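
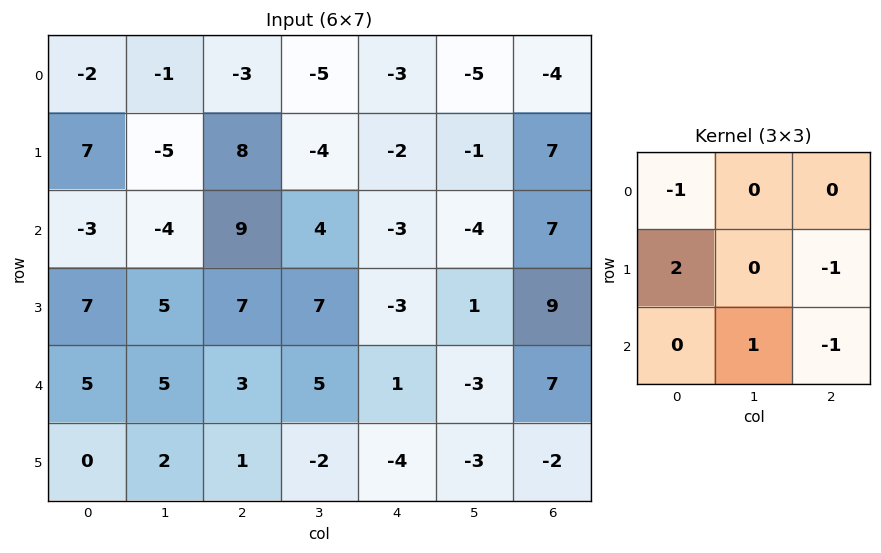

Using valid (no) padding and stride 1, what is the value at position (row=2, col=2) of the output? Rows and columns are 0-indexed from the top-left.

The receptive field on the input at this output position is [9 4 -3 / 7 7 -3 / 3 5 1]. Elementwise product with the kernel and sum: 9·-1 + 7·2 + -3·-1 + 5·1 + 1·-1.

12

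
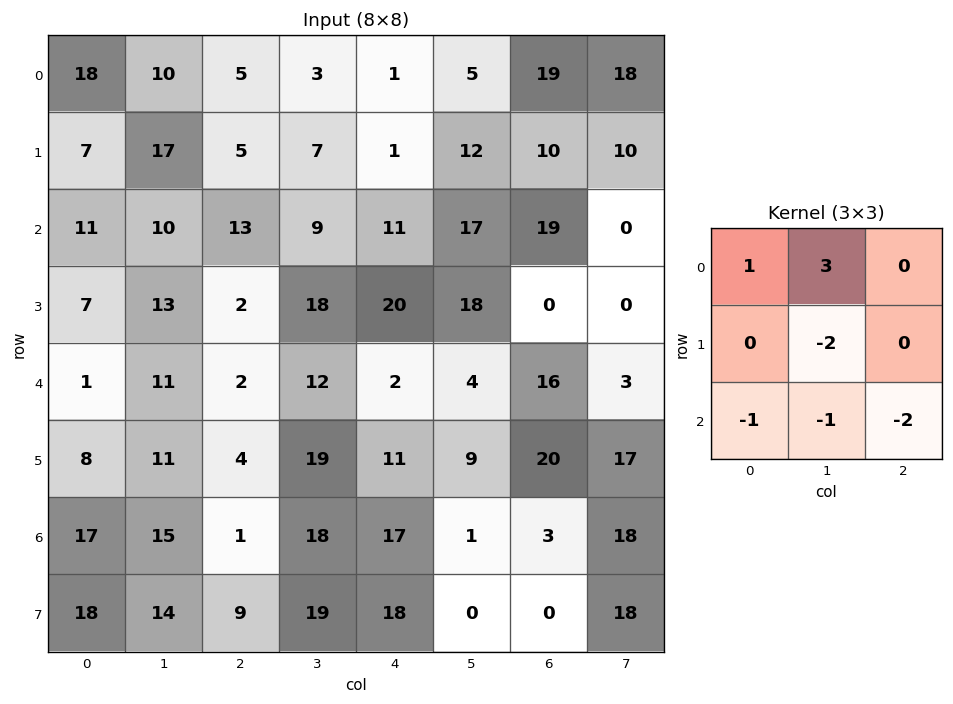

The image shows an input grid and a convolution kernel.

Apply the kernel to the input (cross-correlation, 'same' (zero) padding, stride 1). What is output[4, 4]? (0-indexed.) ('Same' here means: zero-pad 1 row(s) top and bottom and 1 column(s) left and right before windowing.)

26

The receptive field on the zero-padded input at this output position is [18 20 18 / 12 2 4 / 19 11 9]. Elementwise product with the kernel and sum: 18·1 + 20·3 + 2·-2 + 19·-1 + 11·-1 + 9·-2.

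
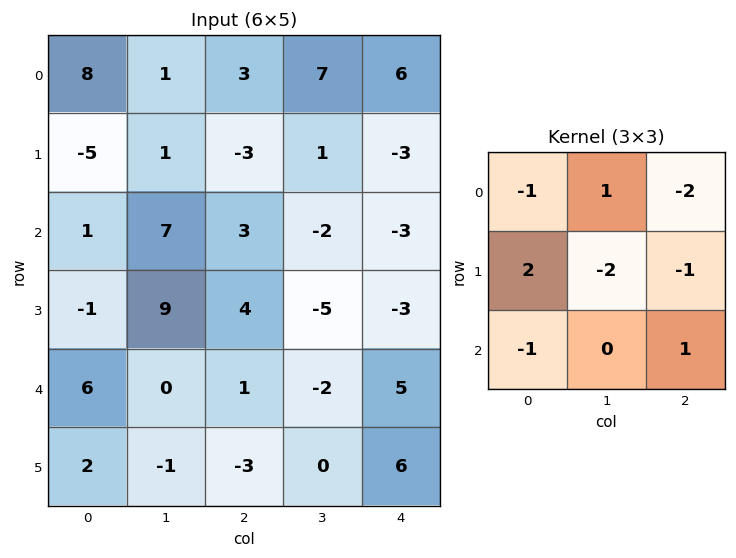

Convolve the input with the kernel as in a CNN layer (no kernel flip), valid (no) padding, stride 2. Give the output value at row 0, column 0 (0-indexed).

-20

The receptive field on the input at this output position is [8 1 3 / -5 1 -3 / 1 7 3]. Elementwise product with the kernel and sum: 8·-1 + 1·1 + 3·-2 + -5·2 + 1·-2 + -3·-1 + 1·-1 + 3·1.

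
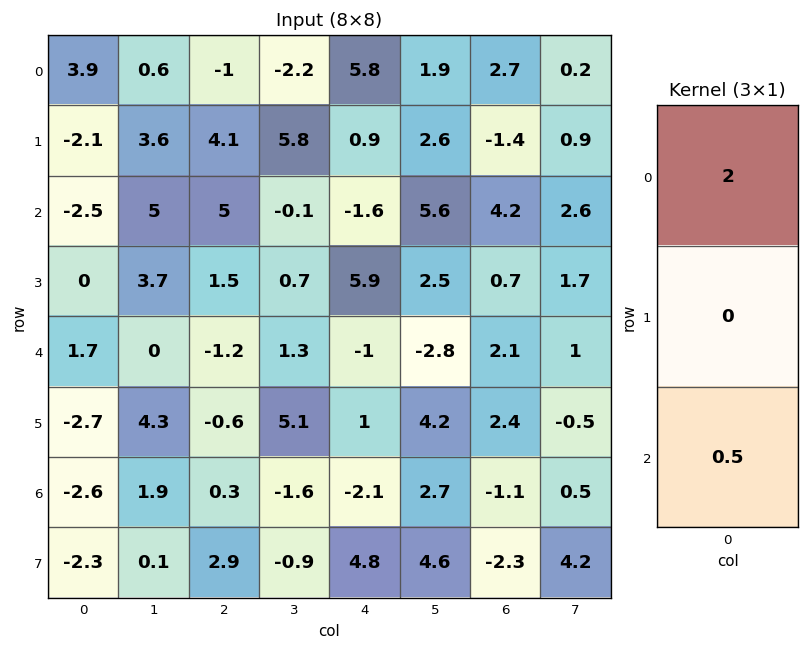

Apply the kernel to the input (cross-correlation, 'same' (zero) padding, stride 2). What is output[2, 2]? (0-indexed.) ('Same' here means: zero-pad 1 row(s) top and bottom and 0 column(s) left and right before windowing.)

The receptive field on the zero-padded input at this output position is [5.9 / -1 / 1]. Elementwise product with the kernel and sum: 5.9·2 + 1·0.5.

12.3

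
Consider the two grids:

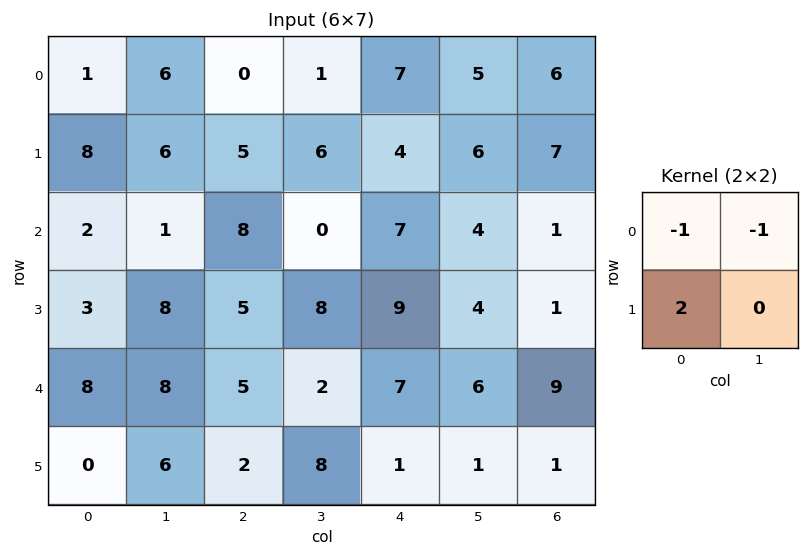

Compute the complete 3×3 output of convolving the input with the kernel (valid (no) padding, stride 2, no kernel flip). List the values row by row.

Output[0,0]: The receptive field on the input at this output position is [1 6 / 8 6]. Elementwise product with the kernel and sum: 1·-1 + 6·-1 + 8·2.

9 9 -4
3 2 7
-16 -3 -11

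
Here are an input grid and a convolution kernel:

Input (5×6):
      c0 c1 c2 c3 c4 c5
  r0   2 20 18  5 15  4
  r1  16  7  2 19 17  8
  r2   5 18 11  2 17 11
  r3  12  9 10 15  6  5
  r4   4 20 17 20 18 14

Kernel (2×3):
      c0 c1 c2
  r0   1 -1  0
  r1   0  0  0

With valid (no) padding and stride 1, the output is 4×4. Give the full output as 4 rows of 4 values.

Output[0,0]: The receptive field on the input at this output position is [2 20 18 / 16 7 2]. Elementwise product with the kernel and sum: 2·1 + 20·-1.
Output[0,1]: The receptive field on the input at this output position is [20 18 5 / 7 2 19]. Elementwise product with the kernel and sum: 20·1 + 18·-1.

-18 2 13 -10
9 5 -17 2
-13 7 9 -15
3 -1 -5 9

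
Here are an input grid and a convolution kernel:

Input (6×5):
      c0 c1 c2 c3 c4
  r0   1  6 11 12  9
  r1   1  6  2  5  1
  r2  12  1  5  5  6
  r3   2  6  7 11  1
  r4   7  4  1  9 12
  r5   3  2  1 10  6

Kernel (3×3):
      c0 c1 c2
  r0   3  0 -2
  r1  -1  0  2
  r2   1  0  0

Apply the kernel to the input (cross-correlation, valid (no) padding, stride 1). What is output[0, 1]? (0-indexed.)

The receptive field on the input at this output position is [6 11 12 / 6 2 5 / 1 5 5]. Elementwise product with the kernel and sum: 6·3 + 12·-2 + 6·-1 + 5·2 + 1·1.

-1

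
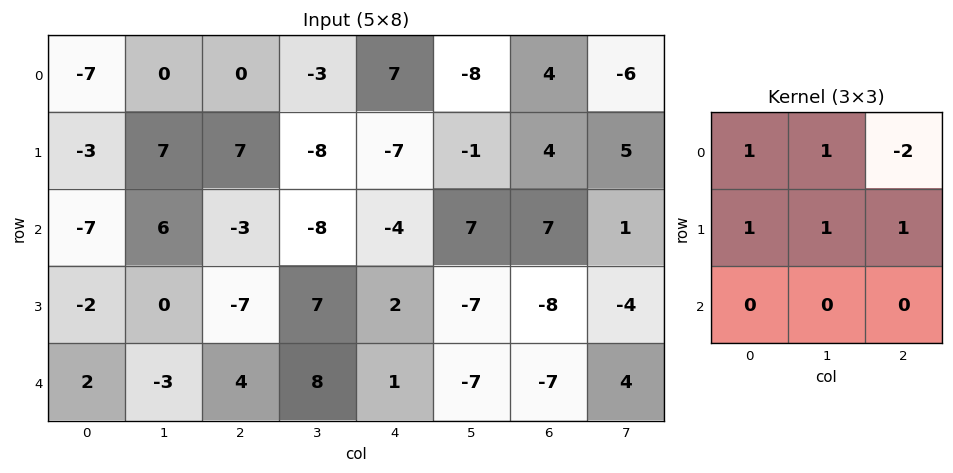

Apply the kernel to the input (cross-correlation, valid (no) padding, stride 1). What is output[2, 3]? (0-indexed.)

-24

The receptive field on the input at this output position is [-8 -4 7 / 7 2 -7 / 8 1 -7]. Elementwise product with the kernel and sum: -8·1 + -4·1 + 7·-2 + 7·1 + 2·1 + -7·1.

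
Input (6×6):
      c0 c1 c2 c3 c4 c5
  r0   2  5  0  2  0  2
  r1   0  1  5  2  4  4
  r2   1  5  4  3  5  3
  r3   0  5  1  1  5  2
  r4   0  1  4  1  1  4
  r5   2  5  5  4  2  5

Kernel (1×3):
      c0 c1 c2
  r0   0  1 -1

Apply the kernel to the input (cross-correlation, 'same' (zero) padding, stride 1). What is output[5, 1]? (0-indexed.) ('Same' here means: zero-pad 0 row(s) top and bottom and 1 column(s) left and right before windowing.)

The receptive field on the zero-padded input at this output position is [2 5 5]. Elementwise product with the kernel and sum: 5·1 + 5·-1.

0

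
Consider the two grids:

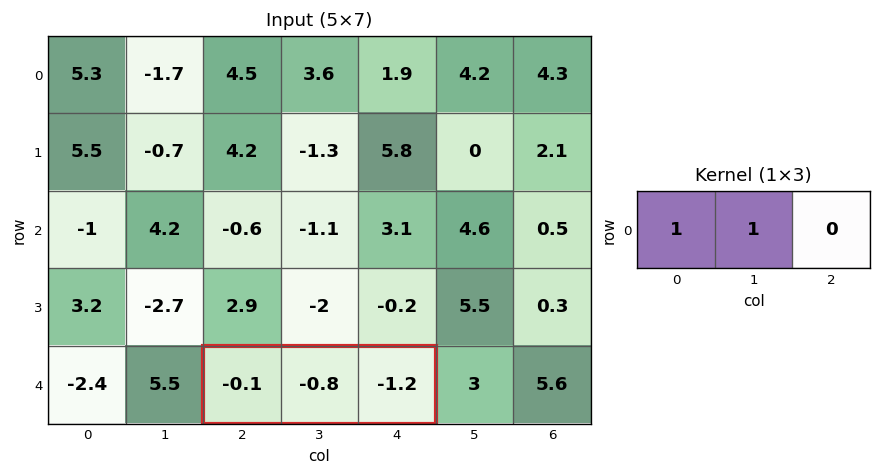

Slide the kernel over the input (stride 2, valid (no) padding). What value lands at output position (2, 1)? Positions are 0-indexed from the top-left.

-0.9

The receptive field on the input at this output position is [-0.1 -0.8 -1.2]. Elementwise product with the kernel and sum: -0.1·1 + -0.8·1.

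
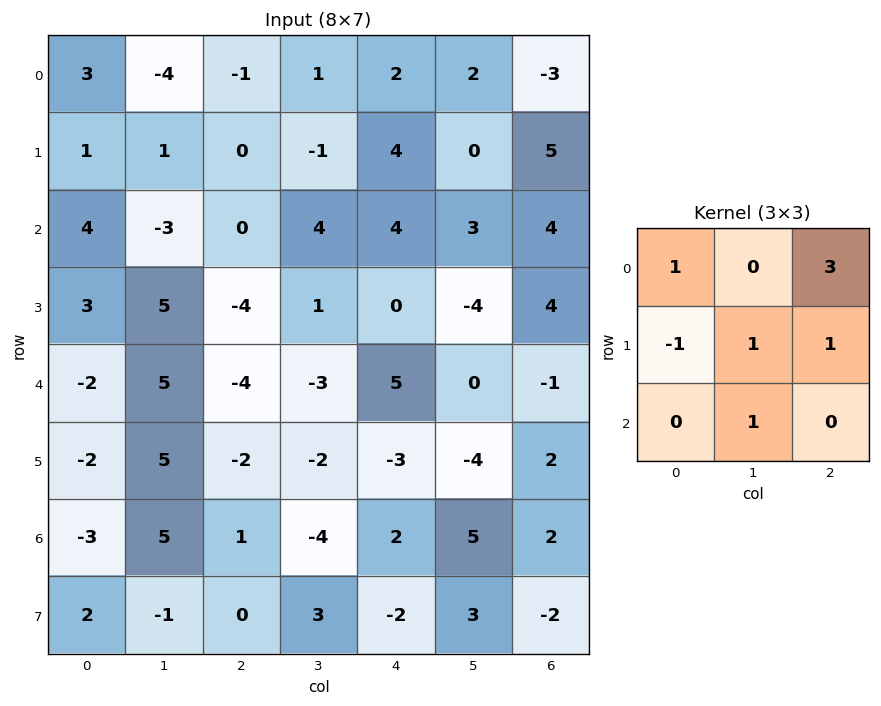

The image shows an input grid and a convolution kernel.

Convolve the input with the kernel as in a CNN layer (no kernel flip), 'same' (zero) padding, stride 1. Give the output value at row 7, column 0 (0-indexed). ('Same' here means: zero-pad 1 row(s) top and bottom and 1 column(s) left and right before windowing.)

The receptive field on the zero-padded input at this output position is [0 -3 5 / 0 2 -1 / 0 0 0]. Elementwise product with the kernel and sum: 0·1 + 5·3 + 0·-1 + 2·1 + -1·1 + 0·1.

16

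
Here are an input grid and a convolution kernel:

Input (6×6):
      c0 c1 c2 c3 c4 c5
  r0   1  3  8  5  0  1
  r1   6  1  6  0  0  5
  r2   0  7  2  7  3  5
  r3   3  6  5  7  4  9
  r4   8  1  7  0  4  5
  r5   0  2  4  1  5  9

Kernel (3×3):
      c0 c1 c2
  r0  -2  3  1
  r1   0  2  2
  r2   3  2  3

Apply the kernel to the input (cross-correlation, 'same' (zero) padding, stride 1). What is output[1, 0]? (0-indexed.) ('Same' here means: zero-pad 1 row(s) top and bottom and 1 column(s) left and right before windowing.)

41

The receptive field on the zero-padded input at this output position is [0 1 3 / 0 6 1 / 0 0 7]. Elementwise product with the kernel and sum: 0·-2 + 1·3 + 3·1 + 6·2 + 1·2 + 0·3 + 0·2 + 7·3.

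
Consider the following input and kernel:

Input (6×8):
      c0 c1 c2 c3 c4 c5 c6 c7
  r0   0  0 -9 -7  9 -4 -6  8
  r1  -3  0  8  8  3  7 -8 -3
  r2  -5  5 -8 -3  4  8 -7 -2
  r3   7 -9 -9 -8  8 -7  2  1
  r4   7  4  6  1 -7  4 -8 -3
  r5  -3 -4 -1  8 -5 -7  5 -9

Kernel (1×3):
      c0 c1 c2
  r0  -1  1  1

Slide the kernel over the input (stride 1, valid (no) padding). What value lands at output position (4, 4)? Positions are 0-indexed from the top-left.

3

The receptive field on the input at this output position is [-7 4 -8]. Elementwise product with the kernel and sum: -7·-1 + 4·1 + -8·1.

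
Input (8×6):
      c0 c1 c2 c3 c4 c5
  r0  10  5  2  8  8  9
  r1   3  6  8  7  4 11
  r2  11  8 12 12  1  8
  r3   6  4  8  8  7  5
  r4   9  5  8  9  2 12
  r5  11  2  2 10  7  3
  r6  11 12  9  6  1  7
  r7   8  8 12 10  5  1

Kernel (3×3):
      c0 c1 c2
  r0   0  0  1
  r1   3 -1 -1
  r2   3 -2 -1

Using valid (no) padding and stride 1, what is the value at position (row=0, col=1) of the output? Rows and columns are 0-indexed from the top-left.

The receptive field on the input at this output position is [5 2 8 / 6 8 7 / 8 12 12]. Elementwise product with the kernel and sum: 8·1 + 6·3 + 8·-1 + 7·-1 + 8·3 + 12·-2 + 12·-1.

-1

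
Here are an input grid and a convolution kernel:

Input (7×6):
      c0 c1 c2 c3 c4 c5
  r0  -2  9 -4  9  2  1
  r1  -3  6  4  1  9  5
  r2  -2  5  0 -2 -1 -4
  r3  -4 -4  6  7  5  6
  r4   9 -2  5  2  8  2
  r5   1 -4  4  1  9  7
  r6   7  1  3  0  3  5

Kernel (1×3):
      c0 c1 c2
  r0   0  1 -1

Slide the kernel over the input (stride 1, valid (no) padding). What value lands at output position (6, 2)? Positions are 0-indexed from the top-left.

-3

The receptive field on the input at this output position is [3 0 3]. Elementwise product with the kernel and sum: 0·1 + 3·-1.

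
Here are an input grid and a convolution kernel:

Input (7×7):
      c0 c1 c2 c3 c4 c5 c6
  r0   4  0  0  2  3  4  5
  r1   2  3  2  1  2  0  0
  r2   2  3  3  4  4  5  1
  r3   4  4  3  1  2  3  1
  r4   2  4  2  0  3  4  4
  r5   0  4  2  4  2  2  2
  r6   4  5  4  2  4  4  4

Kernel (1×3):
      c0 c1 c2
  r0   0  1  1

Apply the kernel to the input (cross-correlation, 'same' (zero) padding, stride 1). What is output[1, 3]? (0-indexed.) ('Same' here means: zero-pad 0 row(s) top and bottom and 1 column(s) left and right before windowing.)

3

The receptive field on the zero-padded input at this output position is [2 1 2]. Elementwise product with the kernel and sum: 1·1 + 2·1.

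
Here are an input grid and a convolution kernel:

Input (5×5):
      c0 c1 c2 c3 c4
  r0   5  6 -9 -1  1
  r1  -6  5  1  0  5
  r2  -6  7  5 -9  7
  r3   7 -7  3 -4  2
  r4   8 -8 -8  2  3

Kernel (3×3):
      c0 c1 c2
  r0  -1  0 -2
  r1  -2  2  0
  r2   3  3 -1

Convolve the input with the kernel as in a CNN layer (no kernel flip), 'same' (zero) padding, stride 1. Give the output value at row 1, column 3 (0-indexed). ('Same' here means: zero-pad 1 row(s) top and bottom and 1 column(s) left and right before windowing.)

The receptive field on the zero-padded input at this output position is [-9 -1 1 / 1 0 5 / 5 -9 7]. Elementwise product with the kernel and sum: -9·-1 + 1·-2 + 1·-2 + 0·2 + 5·3 + -9·3 + 7·-1.

-14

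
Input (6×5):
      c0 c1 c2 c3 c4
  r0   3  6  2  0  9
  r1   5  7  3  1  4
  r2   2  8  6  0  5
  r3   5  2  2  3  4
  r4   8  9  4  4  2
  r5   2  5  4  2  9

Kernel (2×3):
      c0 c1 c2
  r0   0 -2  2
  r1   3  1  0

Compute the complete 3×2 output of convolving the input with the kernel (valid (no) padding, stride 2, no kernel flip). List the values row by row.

14 28
13 19
1 10

Output[0,0]: The receptive field on the input at this output position is [3 6 2 / 5 7 3]. Elementwise product with the kernel and sum: 6·-2 + 2·2 + 5·3 + 7·1.
Output[0,1]: The receptive field on the input at this output position is [2 0 9 / 3 1 4]. Elementwise product with the kernel and sum: 0·-2 + 9·2 + 3·3 + 1·1.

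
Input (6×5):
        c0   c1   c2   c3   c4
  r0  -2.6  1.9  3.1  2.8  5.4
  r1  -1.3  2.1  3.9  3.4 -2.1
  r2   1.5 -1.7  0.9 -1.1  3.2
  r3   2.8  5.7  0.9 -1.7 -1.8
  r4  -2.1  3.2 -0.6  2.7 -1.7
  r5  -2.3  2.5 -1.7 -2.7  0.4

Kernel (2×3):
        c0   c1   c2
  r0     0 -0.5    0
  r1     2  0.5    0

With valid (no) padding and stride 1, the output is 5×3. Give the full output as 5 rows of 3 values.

Output[0,0]: The receptive field on the input at this output position is [-2.6 1.9 3.1 / -1.3 2.1 3.9]. Elementwise product with the kernel and sum: 1.9·-0.5 + -1.3·2 + 2.1·0.5.

-2.5 4.6 8.1
1.1 -4.9 -0.45
9.3 11.4 1.5
-5.45 5.65 1
-4.95 4.45 -6.1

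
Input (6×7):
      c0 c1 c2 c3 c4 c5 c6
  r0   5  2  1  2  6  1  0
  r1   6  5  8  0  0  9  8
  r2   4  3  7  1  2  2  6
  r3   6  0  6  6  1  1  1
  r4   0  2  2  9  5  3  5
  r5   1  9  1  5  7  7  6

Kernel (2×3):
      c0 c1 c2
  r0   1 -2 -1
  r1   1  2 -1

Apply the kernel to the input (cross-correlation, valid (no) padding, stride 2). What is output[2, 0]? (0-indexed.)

12

The receptive field on the input at this output position is [0 2 2 / 1 9 1]. Elementwise product with the kernel and sum: 0·1 + 2·-2 + 2·-1 + 1·1 + 9·2 + 1·-1.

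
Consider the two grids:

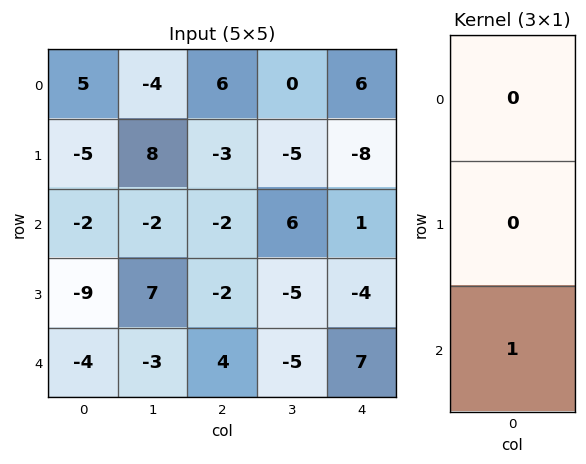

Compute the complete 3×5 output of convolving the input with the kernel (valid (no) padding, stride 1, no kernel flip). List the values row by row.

Output[0,0]: The receptive field on the input at this output position is [5 / -5 / -2]. Elementwise product with the kernel and sum: -2·1.

-2 -2 -2 6 1
-9 7 -2 -5 -4
-4 -3 4 -5 7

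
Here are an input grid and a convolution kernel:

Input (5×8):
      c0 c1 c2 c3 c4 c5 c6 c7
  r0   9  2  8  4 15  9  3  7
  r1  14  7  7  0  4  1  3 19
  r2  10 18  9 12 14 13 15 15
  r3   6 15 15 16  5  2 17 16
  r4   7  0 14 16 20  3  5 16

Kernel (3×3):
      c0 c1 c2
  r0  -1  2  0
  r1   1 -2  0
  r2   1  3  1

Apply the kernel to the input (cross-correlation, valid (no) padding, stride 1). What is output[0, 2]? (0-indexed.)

66

The receptive field on the input at this output position is [8 4 15 / 7 0 4 / 9 12 14]. Elementwise product with the kernel and sum: 8·-1 + 4·2 + 7·1 + 0·-2 + 9·1 + 12·3 + 14·1.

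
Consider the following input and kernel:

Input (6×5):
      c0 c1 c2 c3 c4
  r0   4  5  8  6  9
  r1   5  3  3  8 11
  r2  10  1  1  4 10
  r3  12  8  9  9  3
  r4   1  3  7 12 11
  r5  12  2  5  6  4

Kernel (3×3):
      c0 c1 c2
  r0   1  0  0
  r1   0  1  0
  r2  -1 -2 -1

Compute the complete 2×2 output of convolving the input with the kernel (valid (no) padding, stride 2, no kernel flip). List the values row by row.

Output[0,0]: The receptive field on the input at this output position is [4 5 8 / 5 3 3 / 10 1 1]. Elementwise product with the kernel and sum: 4·1 + 3·1 + 10·-1 + 1·-2 + 1·-1.

-6 -3
4 -32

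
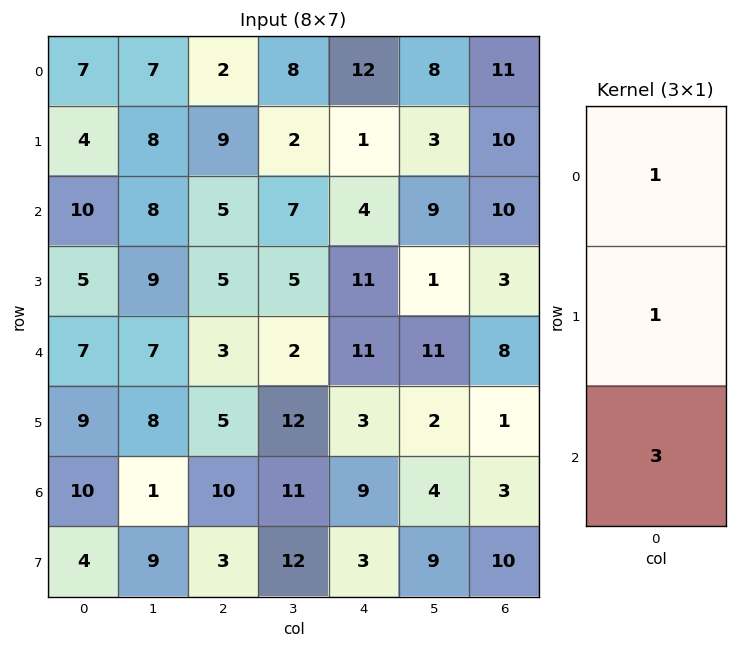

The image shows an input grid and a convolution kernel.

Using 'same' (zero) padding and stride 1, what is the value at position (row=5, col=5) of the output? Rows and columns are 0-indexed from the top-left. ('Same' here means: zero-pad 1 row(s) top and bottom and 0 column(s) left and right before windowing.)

25

The receptive field on the zero-padded input at this output position is [11 / 2 / 4]. Elementwise product with the kernel and sum: 11·1 + 2·1 + 4·3.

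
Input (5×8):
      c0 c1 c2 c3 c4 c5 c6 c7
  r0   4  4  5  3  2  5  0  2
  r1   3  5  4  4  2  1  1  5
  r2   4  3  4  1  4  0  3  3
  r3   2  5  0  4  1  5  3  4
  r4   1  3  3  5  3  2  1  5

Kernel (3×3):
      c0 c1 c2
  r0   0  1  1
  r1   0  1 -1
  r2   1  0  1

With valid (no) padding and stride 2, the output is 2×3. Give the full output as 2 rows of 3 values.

18 15 12
16 14 9

Output[0,0]: The receptive field on the input at this output position is [4 4 5 / 3 5 4 / 4 3 4]. Elementwise product with the kernel and sum: 4·1 + 5·1 + 5·1 + 4·-1 + 4·1 + 4·1.
Output[0,1]: The receptive field on the input at this output position is [5 3 2 / 4 4 2 / 4 1 4]. Elementwise product with the kernel and sum: 3·1 + 2·1 + 4·1 + 2·-1 + 4·1 + 4·1.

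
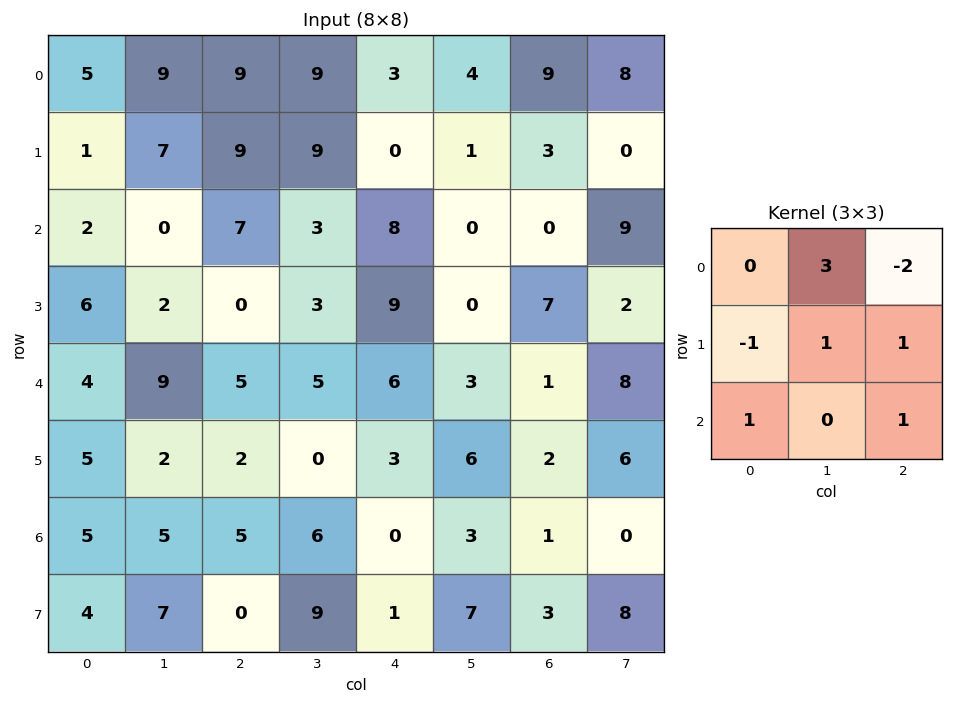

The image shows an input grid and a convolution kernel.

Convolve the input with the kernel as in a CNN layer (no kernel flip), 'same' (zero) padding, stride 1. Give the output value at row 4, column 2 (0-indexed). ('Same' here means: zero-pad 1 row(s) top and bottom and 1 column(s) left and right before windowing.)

The receptive field on the zero-padded input at this output position is [2 0 3 / 9 5 5 / 2 2 0]. Elementwise product with the kernel and sum: 0·3 + 3·-2 + 9·-1 + 5·1 + 5·1 + 2·1 + 0·1.

-3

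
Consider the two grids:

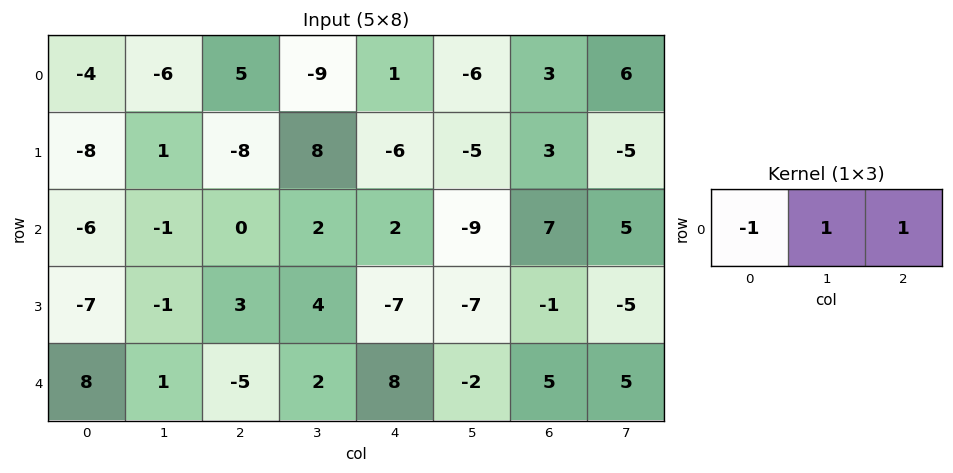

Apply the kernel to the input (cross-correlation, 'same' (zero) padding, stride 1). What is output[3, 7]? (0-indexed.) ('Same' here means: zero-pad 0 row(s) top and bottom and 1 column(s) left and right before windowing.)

The receptive field on the zero-padded input at this output position is [-1 -5 0]. Elementwise product with the kernel and sum: -1·-1 + -5·1 + 0·1.

-4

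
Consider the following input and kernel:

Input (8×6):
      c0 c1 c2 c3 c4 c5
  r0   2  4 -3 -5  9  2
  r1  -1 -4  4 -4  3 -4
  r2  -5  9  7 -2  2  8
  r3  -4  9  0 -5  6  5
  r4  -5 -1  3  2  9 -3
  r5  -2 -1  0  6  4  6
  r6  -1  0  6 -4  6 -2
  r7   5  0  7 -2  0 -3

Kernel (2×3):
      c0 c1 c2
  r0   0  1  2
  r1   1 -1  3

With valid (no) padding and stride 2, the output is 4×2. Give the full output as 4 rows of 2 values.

Output[0,0]: The receptive field on the input at this output position is [2 4 -3 / -1 -4 4]. Elementwise product with the kernel and sum: 4·1 + -3·2 + -1·1 + -4·-1 + 4·3.

13 30
10 25
4 26
38 17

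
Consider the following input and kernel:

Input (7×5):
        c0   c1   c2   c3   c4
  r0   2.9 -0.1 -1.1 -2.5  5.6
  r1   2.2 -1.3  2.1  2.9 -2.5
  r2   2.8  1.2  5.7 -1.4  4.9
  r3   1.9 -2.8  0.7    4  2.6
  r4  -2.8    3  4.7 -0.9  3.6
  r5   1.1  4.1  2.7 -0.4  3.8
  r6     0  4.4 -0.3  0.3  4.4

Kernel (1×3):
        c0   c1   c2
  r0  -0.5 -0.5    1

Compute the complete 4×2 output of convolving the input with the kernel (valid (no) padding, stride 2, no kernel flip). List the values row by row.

-2.5 7.4
3.7 2.75
4.6 1.7
-2.5 4.4

Output[0,0]: The receptive field on the input at this output position is [2.9 -0.1 -1.1]. Elementwise product with the kernel and sum: 2.9·-0.5 + -0.1·-0.5 + -1.1·1.
Output[0,1]: The receptive field on the input at this output position is [-1.1 -2.5 5.6]. Elementwise product with the kernel and sum: -1.1·-0.5 + -2.5·-0.5 + 5.6·1.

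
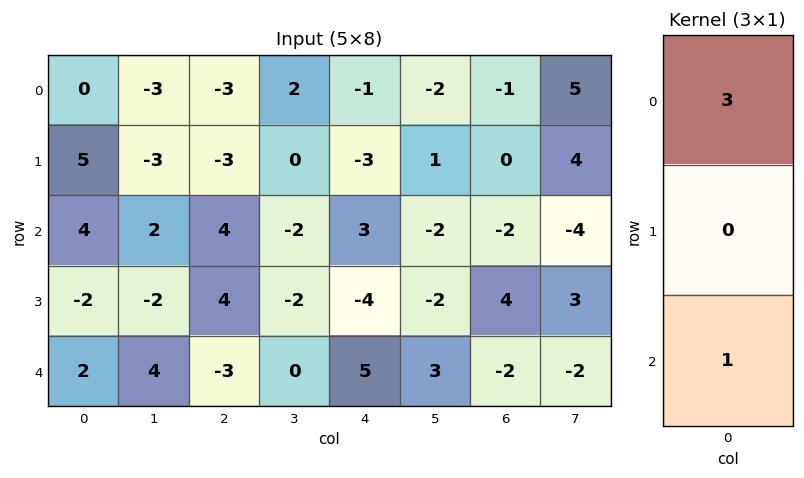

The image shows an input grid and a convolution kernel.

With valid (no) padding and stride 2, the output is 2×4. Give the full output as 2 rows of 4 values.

4 -5 0 -5
14 9 14 -8

Output[0,0]: The receptive field on the input at this output position is [0 / 5 / 4]. Elementwise product with the kernel and sum: 0·3 + 4·1.
Output[0,1]: The receptive field on the input at this output position is [-3 / -3 / 4]. Elementwise product with the kernel and sum: -3·3 + 4·1.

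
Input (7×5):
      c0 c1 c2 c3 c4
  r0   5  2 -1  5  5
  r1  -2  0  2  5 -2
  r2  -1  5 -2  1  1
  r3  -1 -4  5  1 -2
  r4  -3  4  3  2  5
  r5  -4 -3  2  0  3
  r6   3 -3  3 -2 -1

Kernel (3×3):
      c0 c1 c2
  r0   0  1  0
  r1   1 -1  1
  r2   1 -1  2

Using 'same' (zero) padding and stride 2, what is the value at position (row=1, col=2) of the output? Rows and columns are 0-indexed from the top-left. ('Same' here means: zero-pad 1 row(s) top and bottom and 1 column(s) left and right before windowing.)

1

The receptive field on the zero-padded input at this output position is [5 -2 0 / 1 1 0 / 1 -2 0]. Elementwise product with the kernel and sum: -2·1 + 1·1 + 1·-1 + 0·1 + 1·1 + -2·-1 + 0·2.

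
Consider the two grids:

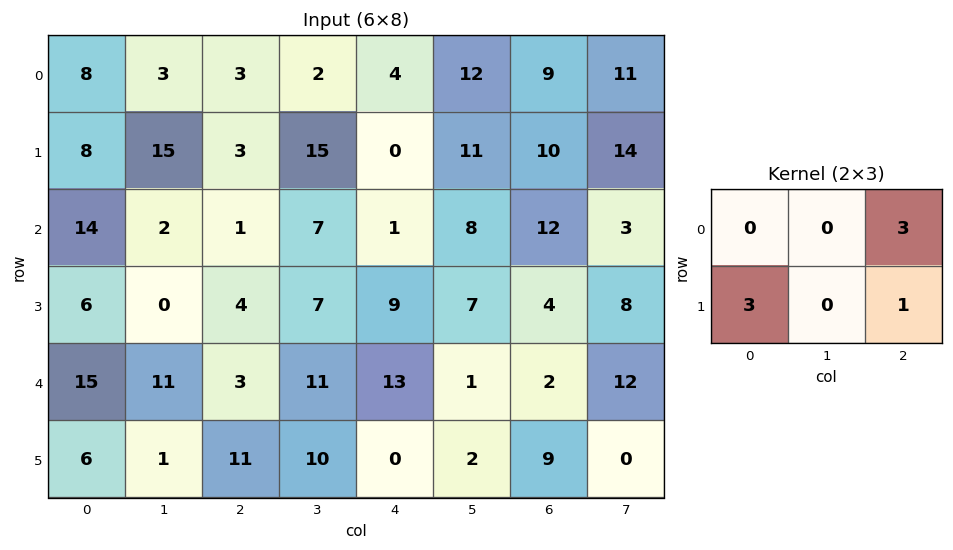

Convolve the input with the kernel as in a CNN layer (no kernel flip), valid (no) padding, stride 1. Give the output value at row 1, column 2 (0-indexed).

The receptive field on the input at this output position is [3 15 0 / 1 7 1]. Elementwise product with the kernel and sum: 0·3 + 1·3 + 1·1.

4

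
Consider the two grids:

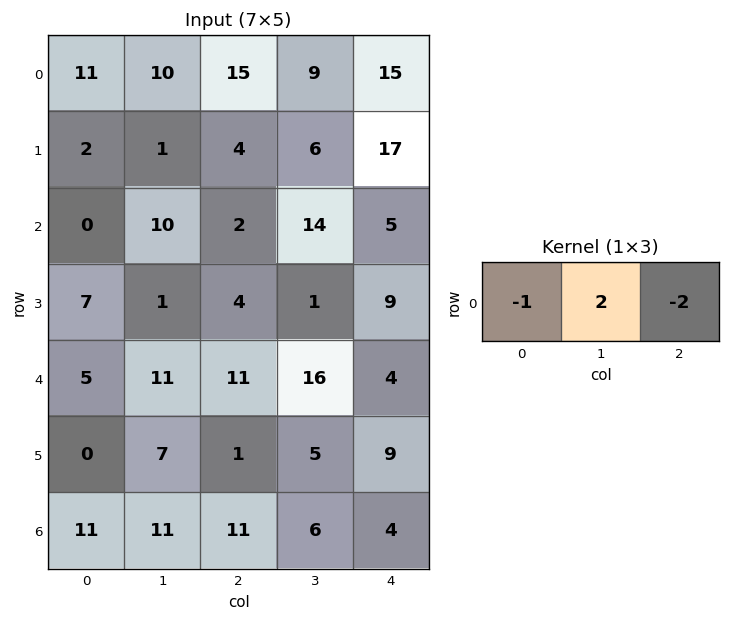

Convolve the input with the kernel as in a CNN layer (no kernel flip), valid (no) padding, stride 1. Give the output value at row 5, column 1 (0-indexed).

The receptive field on the input at this output position is [7 1 5]. Elementwise product with the kernel and sum: 7·-1 + 1·2 + 5·-2.

-15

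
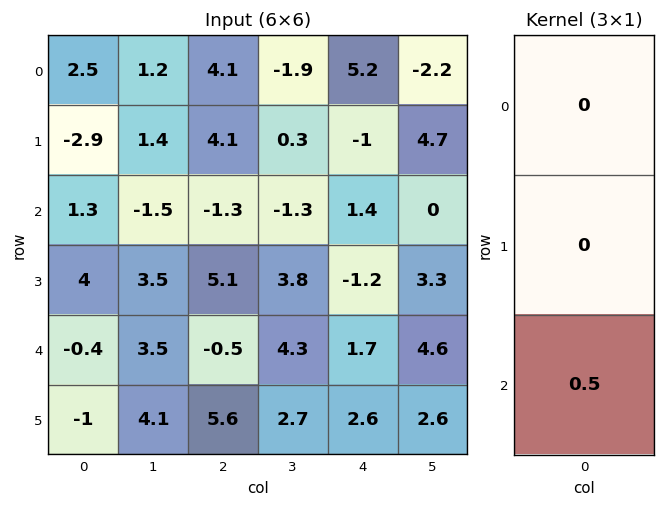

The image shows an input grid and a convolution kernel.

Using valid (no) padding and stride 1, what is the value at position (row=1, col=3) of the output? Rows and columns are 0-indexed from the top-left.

1.9

The receptive field on the input at this output position is [0.3 / -1.3 / 3.8]. Elementwise product with the kernel and sum: 3.8·0.5.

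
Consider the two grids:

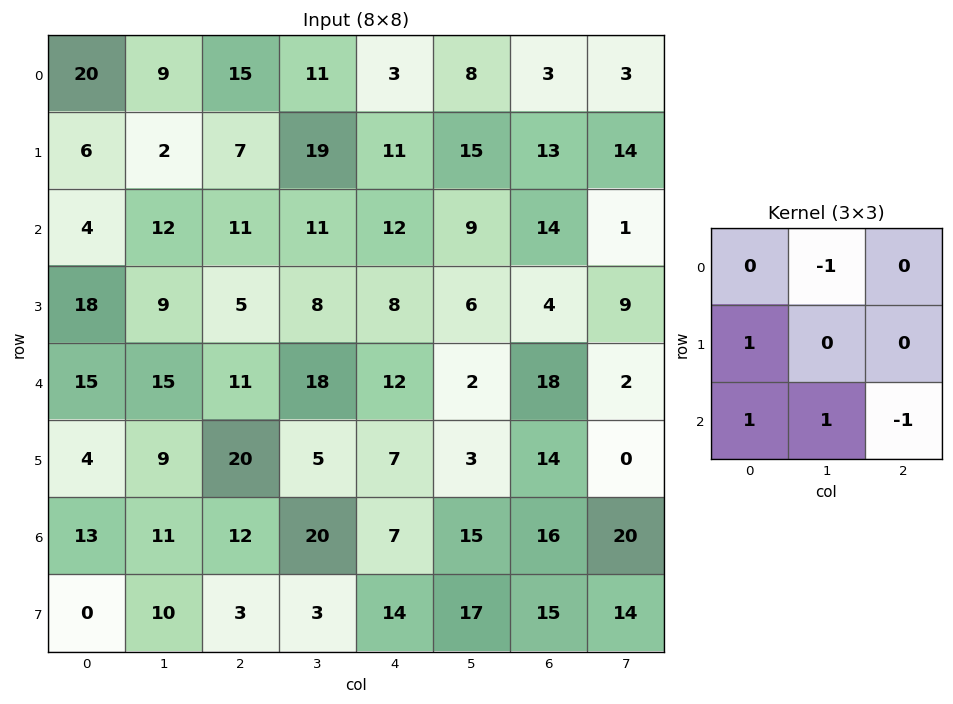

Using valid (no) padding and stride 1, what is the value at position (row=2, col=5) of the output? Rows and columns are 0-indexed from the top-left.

10

The receptive field on the input at this output position is [9 14 1 / 6 4 9 / 2 18 2]. Elementwise product with the kernel and sum: 14·-1 + 6·1 + 2·1 + 18·1 + 2·-1.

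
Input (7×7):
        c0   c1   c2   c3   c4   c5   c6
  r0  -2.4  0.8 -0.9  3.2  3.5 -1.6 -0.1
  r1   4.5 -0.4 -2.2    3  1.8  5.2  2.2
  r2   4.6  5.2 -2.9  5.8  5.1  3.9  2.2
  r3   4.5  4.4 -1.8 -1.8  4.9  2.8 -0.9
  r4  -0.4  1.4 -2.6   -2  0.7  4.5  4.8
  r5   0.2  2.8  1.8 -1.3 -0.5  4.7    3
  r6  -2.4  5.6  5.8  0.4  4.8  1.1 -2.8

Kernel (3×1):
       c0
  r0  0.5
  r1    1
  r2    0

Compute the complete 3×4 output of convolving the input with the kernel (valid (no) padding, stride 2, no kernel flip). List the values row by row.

3.3 -2.65 3.55 2.15
6.8 -3.25 7.45 0.2
0 0.5 -0.15 5.4

Output[0,0]: The receptive field on the input at this output position is [-2.4 / 4.5 / 4.6]. Elementwise product with the kernel and sum: -2.4·0.5 + 4.5·1.
Output[0,1]: The receptive field on the input at this output position is [-0.9 / -2.2 / -2.9]. Elementwise product with the kernel and sum: -0.9·0.5 + -2.2·1.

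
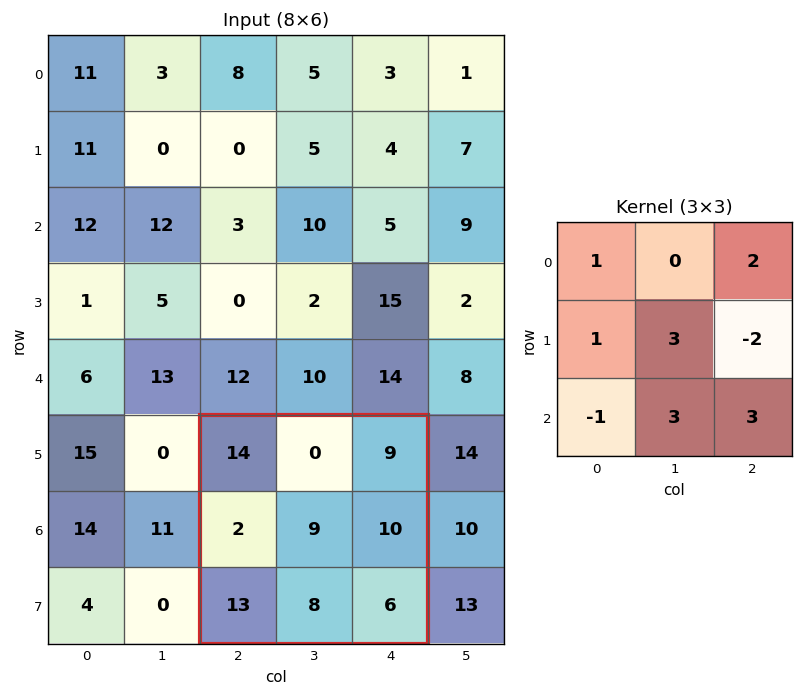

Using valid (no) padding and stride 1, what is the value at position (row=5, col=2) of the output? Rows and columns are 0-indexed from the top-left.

The receptive field on the input at this output position is [14 0 9 / 2 9 10 / 13 8 6]. Elementwise product with the kernel and sum: 14·1 + 9·2 + 2·1 + 9·3 + 10·-2 + 13·-1 + 8·3 + 6·3.

70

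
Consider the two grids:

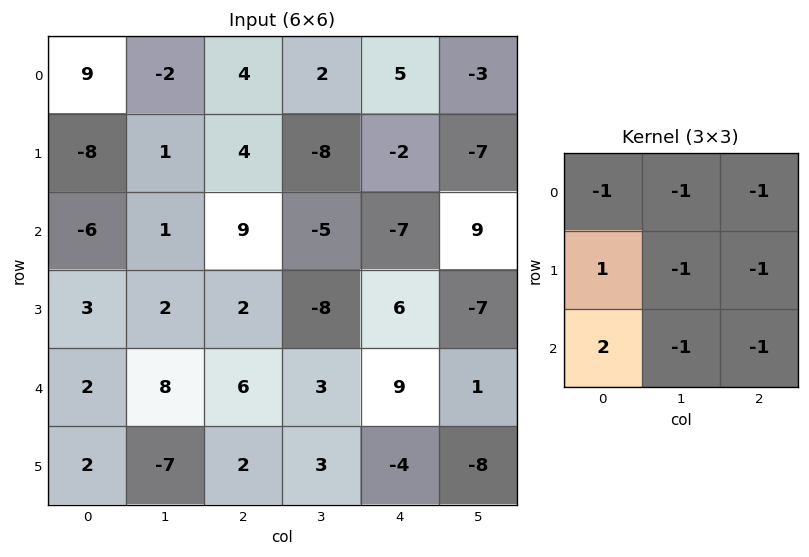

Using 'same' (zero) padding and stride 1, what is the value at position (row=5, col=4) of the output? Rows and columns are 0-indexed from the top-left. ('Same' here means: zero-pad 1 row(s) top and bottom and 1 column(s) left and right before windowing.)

2

The receptive field on the zero-padded input at this output position is [3 9 1 / 3 -4 -8 / 0 0 0]. Elementwise product with the kernel and sum: 3·-1 + 9·-1 + 1·-1 + 3·1 + -4·-1 + -8·-1 + 0·2 + 0·-1 + 0·-1.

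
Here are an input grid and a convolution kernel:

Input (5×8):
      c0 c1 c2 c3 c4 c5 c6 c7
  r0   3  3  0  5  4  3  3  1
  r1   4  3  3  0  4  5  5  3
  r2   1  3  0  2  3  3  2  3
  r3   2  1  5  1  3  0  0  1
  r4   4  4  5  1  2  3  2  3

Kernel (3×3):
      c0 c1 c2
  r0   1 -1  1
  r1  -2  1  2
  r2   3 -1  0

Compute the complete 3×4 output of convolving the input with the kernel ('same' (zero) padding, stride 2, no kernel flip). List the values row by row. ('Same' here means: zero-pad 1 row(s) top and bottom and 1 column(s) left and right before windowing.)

5 10 -4 9
4 -4 6 5
11 -4 4 3

Output[0,0]: The receptive field on the zero-padded input at this output position is [0 0 0 / 0 3 3 / 0 4 3]. Elementwise product with the kernel and sum: 0·1 + 0·-1 + 0·1 + 0·-2 + 3·1 + 3·2 + 0·3 + 4·-1.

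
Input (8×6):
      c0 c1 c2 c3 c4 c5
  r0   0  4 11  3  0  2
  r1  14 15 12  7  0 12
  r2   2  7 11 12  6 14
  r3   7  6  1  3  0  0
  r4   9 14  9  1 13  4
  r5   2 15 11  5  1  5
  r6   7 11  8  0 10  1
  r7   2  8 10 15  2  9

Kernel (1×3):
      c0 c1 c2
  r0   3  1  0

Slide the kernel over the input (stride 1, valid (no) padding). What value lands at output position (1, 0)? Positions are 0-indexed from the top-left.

The receptive field on the input at this output position is [14 15 12]. Elementwise product with the kernel and sum: 14·3 + 15·1.

57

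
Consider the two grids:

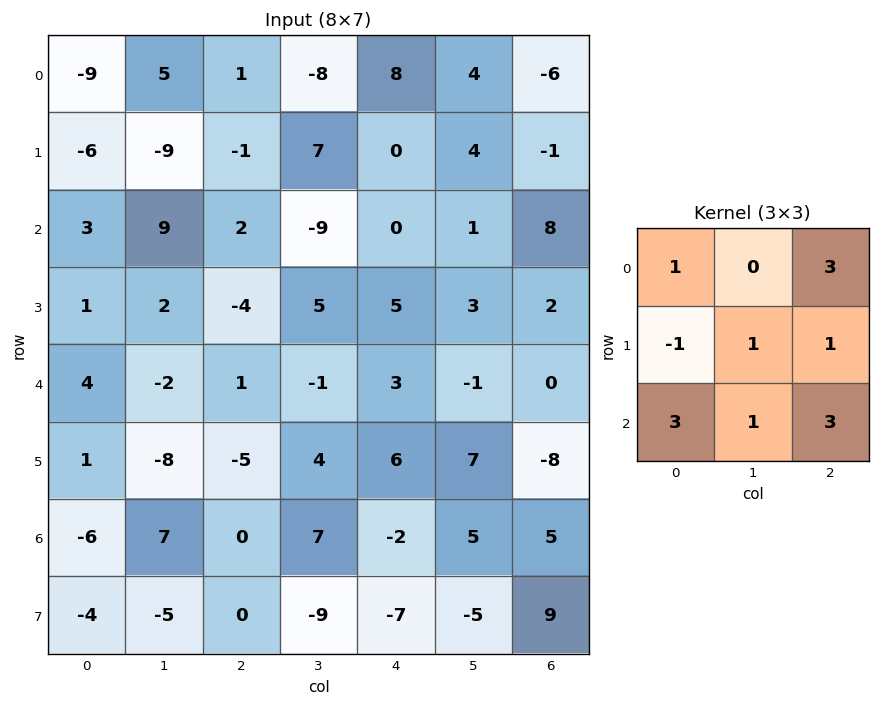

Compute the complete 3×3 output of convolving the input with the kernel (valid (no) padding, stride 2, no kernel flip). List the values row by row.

Output[0,0]: The receptive field on the input at this output position is [-9 5 1 / -6 -9 -1 / 3 9 2]. Elementwise product with the kernel and sum: -9·1 + 1·3 + -6·-1 + -9·1 + -1·1 + 3·3 + 9·1 + 2·3.
Output[0,1]: The receptive field on the input at this output position is [1 -8 8 / -1 7 0 / 2 -9 0]. Elementwise product with the kernel and sum: 1·1 + 8·3 + -1·-1 + 7·1 + 0·1 + 2·3 + -9·1 + 0·3.

14 30 18
19 27 32
-18 26 10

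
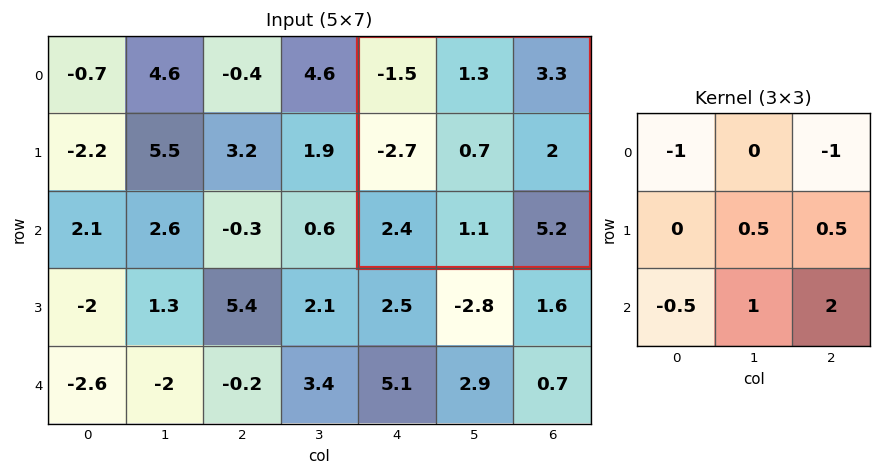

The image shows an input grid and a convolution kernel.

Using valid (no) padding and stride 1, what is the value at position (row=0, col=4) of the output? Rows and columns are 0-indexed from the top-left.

The receptive field on the input at this output position is [-1.5 1.3 3.3 / -2.7 0.7 2 / 2.4 1.1 5.2]. Elementwise product with the kernel and sum: -1.5·-1 + 3.3·-1 + 0.7·0.5 + 2·0.5 + 2.4·-0.5 + 1.1·1 + 5.2·2.

9.85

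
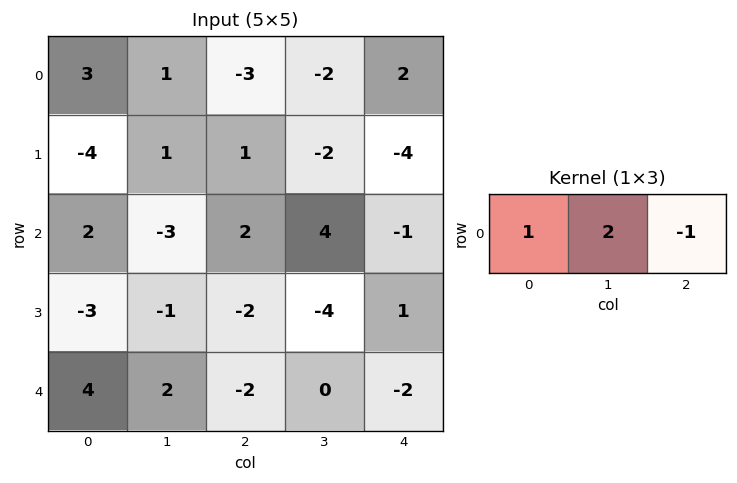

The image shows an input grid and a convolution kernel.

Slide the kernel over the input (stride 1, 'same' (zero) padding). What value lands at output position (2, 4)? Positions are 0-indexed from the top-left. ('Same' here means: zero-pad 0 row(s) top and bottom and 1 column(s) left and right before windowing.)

The receptive field on the zero-padded input at this output position is [4 -1 0]. Elementwise product with the kernel and sum: 4·1 + -1·2 + 0·-1.

2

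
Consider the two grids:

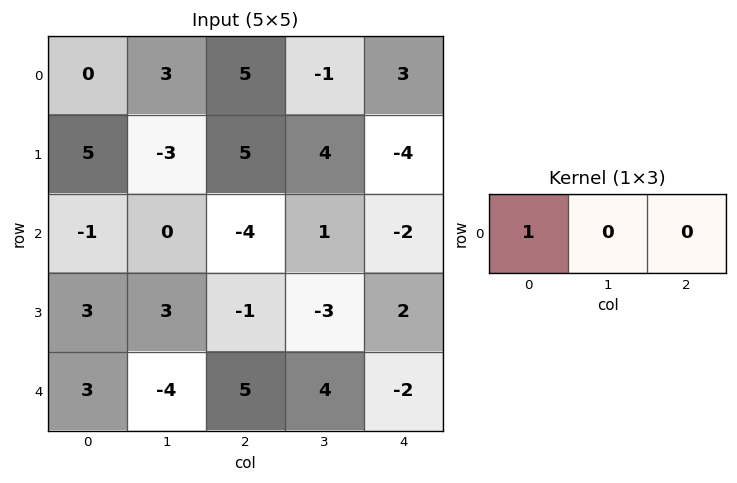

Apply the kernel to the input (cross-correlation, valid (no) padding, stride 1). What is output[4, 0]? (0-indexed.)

3

The receptive field on the input at this output position is [3 -4 5]. Elementwise product with the kernel and sum: 3·1.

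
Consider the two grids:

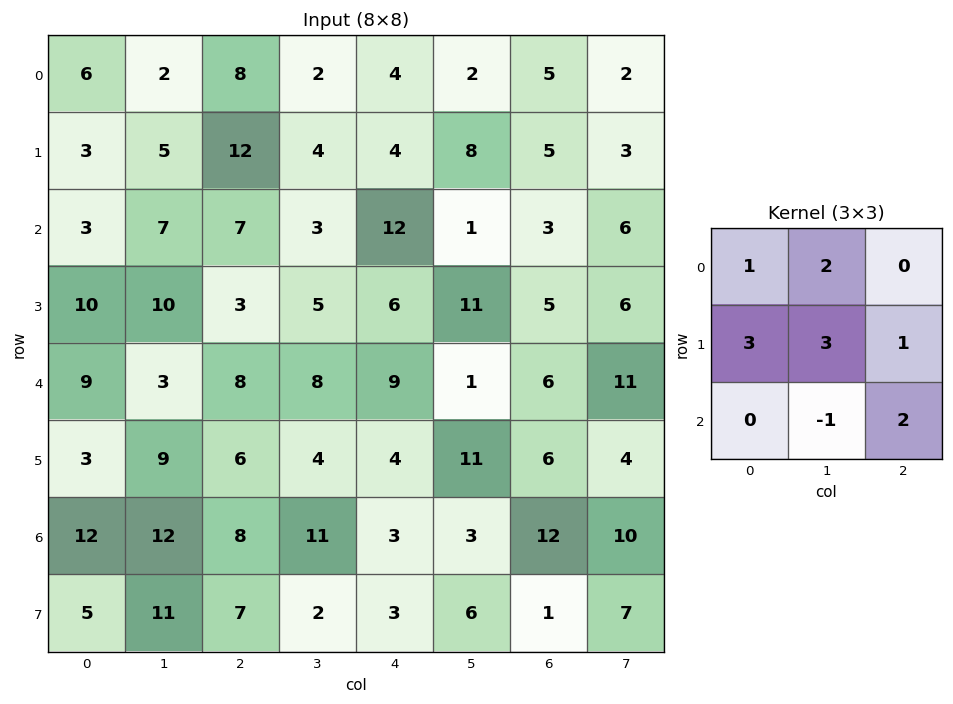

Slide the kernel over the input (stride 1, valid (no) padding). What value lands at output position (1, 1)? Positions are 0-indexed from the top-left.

81

The receptive field on the input at this output position is [5 12 4 / 7 7 3 / 10 3 5]. Elementwise product with the kernel and sum: 5·1 + 12·2 + 7·3 + 7·3 + 3·1 + 3·-1 + 5·2.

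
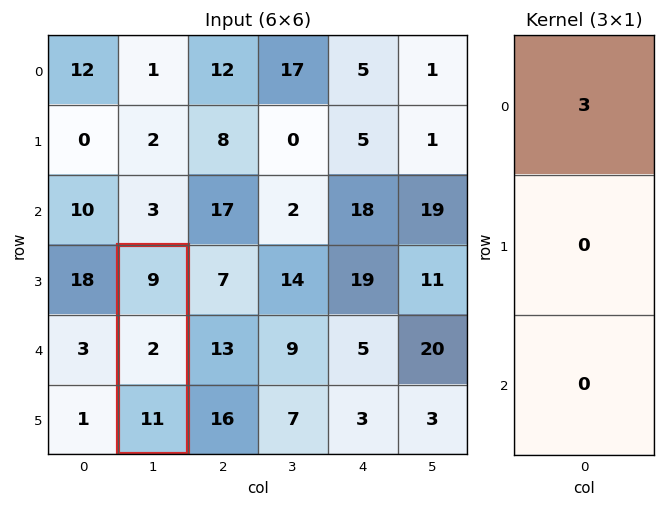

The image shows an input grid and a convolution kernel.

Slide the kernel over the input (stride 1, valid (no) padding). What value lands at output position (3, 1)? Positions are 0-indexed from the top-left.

27

The receptive field on the input at this output position is [9 / 2 / 11]. Elementwise product with the kernel and sum: 9·3.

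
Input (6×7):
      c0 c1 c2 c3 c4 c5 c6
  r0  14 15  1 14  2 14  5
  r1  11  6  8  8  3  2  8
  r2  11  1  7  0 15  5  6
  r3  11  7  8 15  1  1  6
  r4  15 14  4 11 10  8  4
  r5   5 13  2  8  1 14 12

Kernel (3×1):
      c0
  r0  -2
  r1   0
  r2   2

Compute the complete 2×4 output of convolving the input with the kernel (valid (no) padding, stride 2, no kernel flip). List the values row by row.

-6 12 26 2
8 -6 -10 -4

Output[0,0]: The receptive field on the input at this output position is [14 / 11 / 11]. Elementwise product with the kernel and sum: 14·-2 + 11·2.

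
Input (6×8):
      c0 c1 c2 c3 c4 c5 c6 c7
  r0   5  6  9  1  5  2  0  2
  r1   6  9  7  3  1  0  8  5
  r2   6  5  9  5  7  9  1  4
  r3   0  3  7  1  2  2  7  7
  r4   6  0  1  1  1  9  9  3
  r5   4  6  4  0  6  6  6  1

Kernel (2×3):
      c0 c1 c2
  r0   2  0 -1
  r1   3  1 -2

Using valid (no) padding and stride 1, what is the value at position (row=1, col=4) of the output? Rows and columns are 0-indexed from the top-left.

The receptive field on the input at this output position is [1 0 8 / 7 9 1]. Elementwise product with the kernel and sum: 1·2 + 8·-1 + 7·3 + 9·1 + 1·-2.

22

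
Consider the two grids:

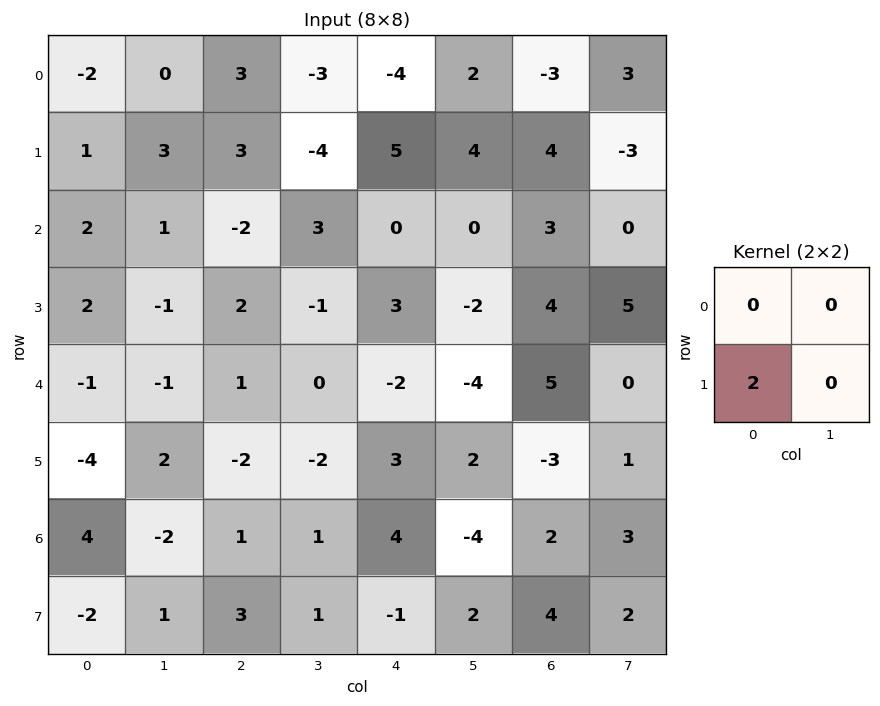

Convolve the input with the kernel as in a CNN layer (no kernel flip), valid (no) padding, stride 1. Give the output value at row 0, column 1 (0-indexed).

6

The receptive field on the input at this output position is [0 3 / 3 3]. Elementwise product with the kernel and sum: 3·2.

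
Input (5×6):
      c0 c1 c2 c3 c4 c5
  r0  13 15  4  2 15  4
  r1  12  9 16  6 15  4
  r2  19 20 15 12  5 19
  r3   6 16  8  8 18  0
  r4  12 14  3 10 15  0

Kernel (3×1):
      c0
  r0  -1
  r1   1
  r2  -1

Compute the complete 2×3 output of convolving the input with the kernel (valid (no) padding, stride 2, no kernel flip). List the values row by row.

Output[0,0]: The receptive field on the input at this output position is [13 / 12 / 19]. Elementwise product with the kernel and sum: 13·-1 + 12·1 + 19·-1.

-20 -3 -5
-25 -10 -2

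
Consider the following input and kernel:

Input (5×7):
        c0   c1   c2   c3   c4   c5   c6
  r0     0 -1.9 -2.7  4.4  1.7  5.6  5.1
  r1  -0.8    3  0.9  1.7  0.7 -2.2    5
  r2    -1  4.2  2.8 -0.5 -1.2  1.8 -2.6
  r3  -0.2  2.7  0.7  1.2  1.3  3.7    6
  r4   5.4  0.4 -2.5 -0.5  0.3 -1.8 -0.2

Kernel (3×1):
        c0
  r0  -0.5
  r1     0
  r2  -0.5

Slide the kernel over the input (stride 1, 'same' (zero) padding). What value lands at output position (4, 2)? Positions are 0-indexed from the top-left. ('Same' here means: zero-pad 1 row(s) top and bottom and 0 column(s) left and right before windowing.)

-0.35

The receptive field on the zero-padded input at this output position is [0.7 / -2.5 / 0]. Elementwise product with the kernel and sum: 0.7·-0.5 + 0·-0.5.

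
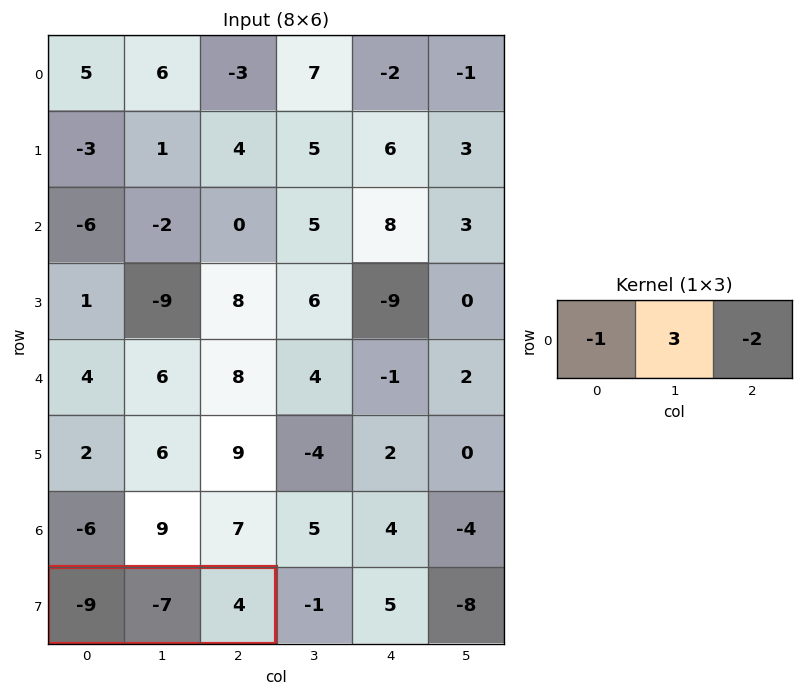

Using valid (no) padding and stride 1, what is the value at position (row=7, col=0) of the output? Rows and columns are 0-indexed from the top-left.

-20

The receptive field on the input at this output position is [-9 -7 4]. Elementwise product with the kernel and sum: -9·-1 + -7·3 + 4·-2.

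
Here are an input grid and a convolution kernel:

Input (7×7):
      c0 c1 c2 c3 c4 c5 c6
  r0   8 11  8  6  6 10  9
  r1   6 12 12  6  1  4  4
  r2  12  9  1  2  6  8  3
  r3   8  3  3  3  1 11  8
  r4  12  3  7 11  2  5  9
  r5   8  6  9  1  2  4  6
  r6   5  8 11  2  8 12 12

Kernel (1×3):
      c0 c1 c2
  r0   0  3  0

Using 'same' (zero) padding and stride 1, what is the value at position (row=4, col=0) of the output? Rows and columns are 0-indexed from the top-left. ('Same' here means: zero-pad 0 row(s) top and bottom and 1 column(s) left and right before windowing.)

The receptive field on the zero-padded input at this output position is [0 12 3]. Elementwise product with the kernel and sum: 12·3.

36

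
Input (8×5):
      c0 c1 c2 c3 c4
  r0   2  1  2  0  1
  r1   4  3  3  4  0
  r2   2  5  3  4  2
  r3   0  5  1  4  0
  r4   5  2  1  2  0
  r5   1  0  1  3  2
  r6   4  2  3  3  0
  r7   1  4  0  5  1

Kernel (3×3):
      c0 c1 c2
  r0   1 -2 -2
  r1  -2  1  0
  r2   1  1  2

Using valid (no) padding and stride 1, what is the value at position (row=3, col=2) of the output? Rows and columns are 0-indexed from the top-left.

The receptive field on the input at this output position is [1 4 0 / 1 2 0 / 1 3 2]. Elementwise product with the kernel and sum: 1·1 + 4·-2 + 0·-2 + 1·-2 + 2·1 + 1·1 + 3·1 + 2·2.

1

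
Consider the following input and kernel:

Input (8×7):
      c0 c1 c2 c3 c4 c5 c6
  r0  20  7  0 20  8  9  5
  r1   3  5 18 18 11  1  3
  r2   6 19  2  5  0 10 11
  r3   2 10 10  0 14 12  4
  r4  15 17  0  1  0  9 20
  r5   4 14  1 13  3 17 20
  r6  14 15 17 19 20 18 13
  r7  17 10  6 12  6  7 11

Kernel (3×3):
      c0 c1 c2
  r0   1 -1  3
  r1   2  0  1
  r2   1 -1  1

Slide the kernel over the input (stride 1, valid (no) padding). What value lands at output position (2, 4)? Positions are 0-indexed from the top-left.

66

The receptive field on the input at this output position is [0 10 11 / 14 12 4 / 0 9 20]. Elementwise product with the kernel and sum: 0·1 + 10·-1 + 11·3 + 14·2 + 4·1 + 0·1 + 9·-1 + 20·1.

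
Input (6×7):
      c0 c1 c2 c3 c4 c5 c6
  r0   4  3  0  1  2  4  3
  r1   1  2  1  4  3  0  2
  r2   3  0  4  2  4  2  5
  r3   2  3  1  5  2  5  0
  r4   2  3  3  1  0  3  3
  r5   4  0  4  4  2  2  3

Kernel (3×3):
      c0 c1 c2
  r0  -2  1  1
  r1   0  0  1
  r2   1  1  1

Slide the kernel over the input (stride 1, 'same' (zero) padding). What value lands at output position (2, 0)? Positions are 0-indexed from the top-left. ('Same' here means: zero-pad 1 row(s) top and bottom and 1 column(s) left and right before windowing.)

8

The receptive field on the zero-padded input at this output position is [0 1 2 / 0 3 0 / 0 2 3]. Elementwise product with the kernel and sum: 0·-2 + 1·1 + 2·1 + 0·1 + 0·1 + 2·1 + 3·1.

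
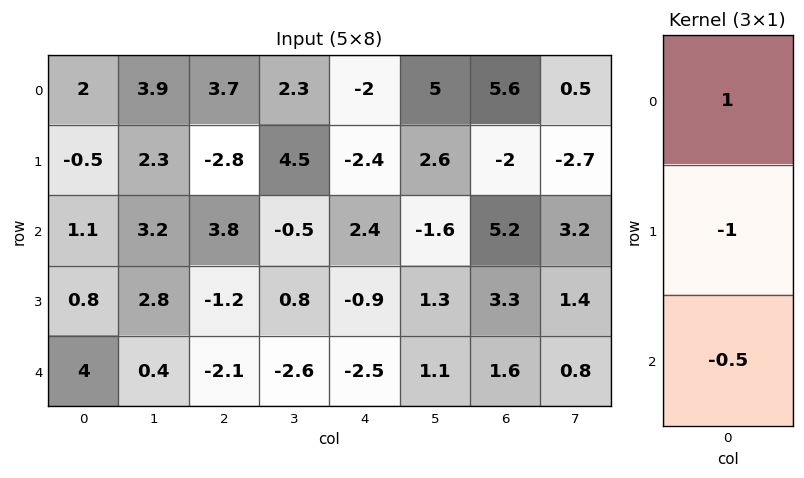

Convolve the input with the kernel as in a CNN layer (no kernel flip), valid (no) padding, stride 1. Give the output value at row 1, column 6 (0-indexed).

The receptive field on the input at this output position is [-2 / 5.2 / 3.3]. Elementwise product with the kernel and sum: -2·1 + 5.2·-1 + 3.3·-0.5.

-8.85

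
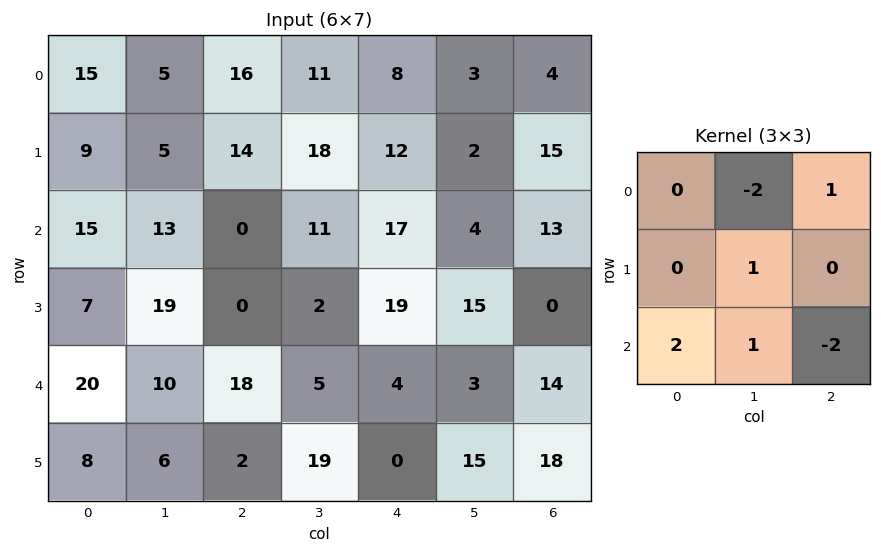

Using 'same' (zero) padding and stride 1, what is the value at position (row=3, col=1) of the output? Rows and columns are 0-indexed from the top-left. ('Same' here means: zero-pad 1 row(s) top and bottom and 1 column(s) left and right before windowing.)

7

The receptive field on the zero-padded input at this output position is [15 13 0 / 7 19 0 / 20 10 18]. Elementwise product with the kernel and sum: 13·-2 + 0·1 + 19·1 + 20·2 + 10·1 + 18·-2.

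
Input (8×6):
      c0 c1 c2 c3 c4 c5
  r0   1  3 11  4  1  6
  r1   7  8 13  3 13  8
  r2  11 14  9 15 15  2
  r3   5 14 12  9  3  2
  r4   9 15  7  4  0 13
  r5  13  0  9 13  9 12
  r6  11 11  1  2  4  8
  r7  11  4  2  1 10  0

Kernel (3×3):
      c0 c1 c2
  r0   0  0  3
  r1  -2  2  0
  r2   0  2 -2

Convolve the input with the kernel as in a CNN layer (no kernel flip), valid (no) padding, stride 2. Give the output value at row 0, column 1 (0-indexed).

The receptive field on the input at this output position is [11 4 1 / 13 3 13 / 9 15 15]. Elementwise product with the kernel and sum: 1·3 + 13·-2 + 3·2 + 15·2 + 15·-2.

-17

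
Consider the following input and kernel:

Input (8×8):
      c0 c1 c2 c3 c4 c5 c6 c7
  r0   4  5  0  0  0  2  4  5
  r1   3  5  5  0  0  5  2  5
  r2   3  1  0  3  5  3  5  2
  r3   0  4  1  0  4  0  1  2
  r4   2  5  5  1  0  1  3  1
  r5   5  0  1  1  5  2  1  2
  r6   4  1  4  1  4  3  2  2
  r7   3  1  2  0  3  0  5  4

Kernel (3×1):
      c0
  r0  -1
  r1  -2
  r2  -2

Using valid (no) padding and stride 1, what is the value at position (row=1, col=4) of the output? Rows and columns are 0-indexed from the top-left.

-18

The receptive field on the input at this output position is [0 / 5 / 4]. Elementwise product with the kernel and sum: 0·-1 + 5·-2 + 4·-2.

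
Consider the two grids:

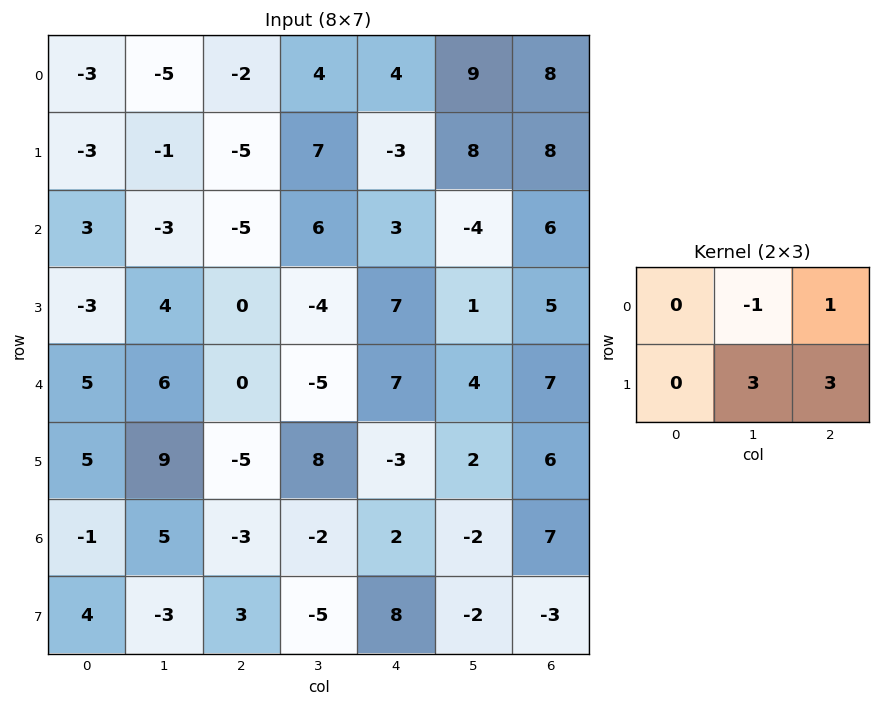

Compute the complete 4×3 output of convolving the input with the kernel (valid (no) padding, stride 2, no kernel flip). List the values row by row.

Output[0,0]: The receptive field on the input at this output position is [-3 -5 -2 / -3 -1 -5]. Elementwise product with the kernel and sum: -5·-1 + -2·1 + -1·3 + -5·3.
Output[0,1]: The receptive field on the input at this output position is [-2 4 4 / -5 7 -3]. Elementwise product with the kernel and sum: 4·-1 + 4·1 + 7·3 + -3·3.

-15 12 47
10 6 28
6 27 27
-8 13 -6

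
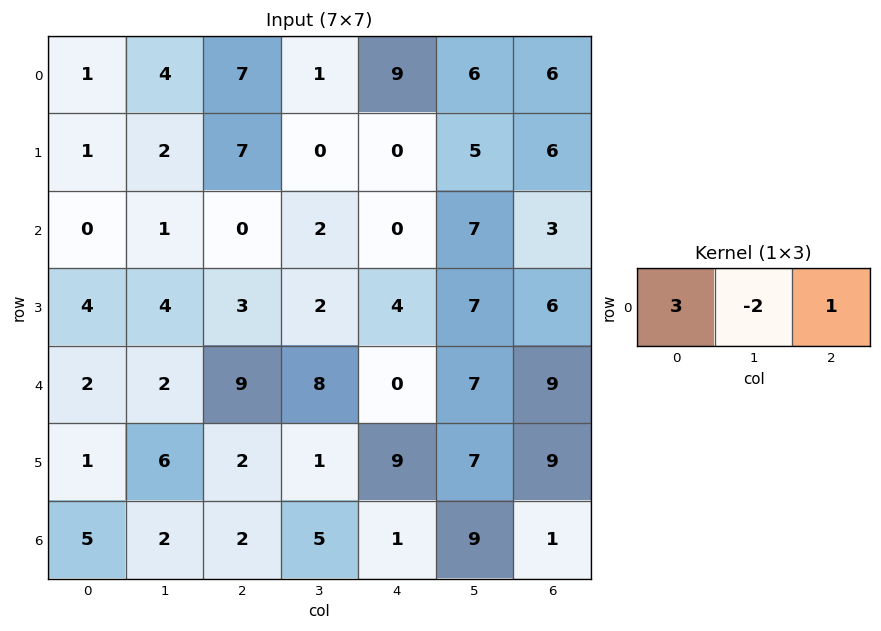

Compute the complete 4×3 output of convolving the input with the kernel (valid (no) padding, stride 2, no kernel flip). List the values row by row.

Output[0,0]: The receptive field on the input at this output position is [1 4 7]. Elementwise product with the kernel and sum: 1·3 + 4·-2 + 7·1.

2 28 21
-2 -4 -11
11 11 -5
13 -3 -14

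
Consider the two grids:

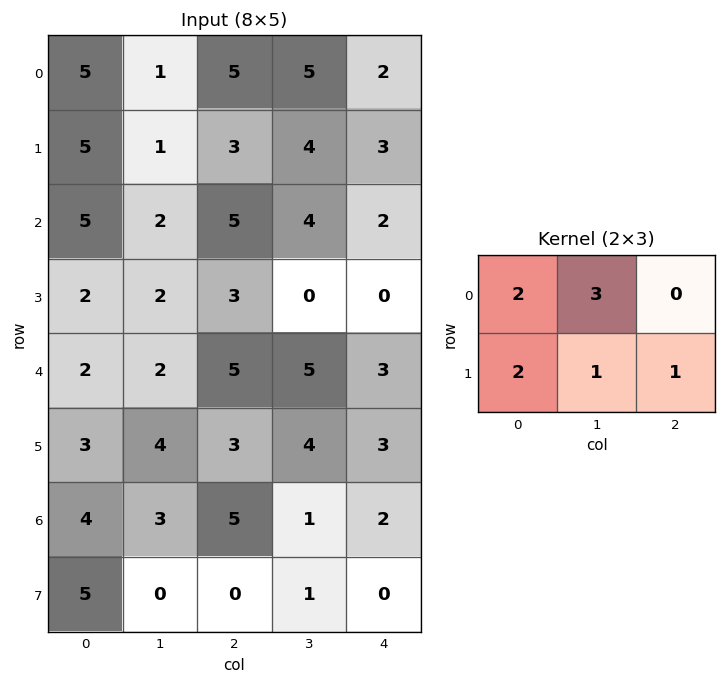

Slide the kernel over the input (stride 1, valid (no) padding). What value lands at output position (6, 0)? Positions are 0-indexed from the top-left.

27

The receptive field on the input at this output position is [4 3 5 / 5 0 0]. Elementwise product with the kernel and sum: 4·2 + 3·3 + 5·2 + 0·1 + 0·1.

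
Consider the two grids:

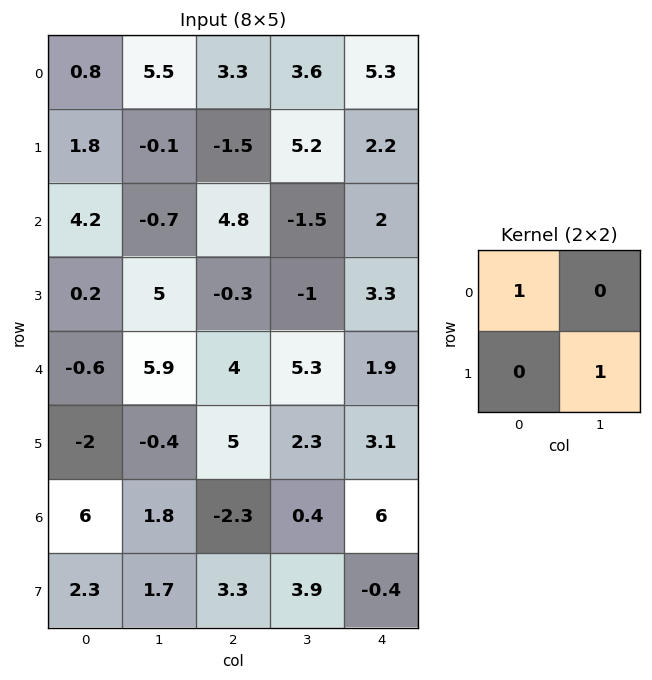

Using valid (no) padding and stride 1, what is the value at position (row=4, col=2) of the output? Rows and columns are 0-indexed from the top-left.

6.3

The receptive field on the input at this output position is [4 5.3 / 5 2.3]. Elementwise product with the kernel and sum: 4·1 + 2.3·1.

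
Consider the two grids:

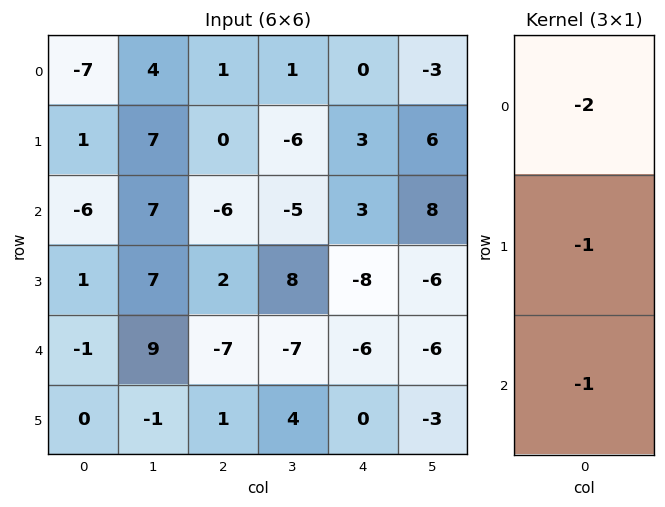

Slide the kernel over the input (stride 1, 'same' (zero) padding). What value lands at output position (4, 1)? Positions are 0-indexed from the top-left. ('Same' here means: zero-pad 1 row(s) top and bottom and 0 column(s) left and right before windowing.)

The receptive field on the zero-padded input at this output position is [7 / 9 / -1]. Elementwise product with the kernel and sum: 7·-2 + 9·-1 + -1·-1.

-22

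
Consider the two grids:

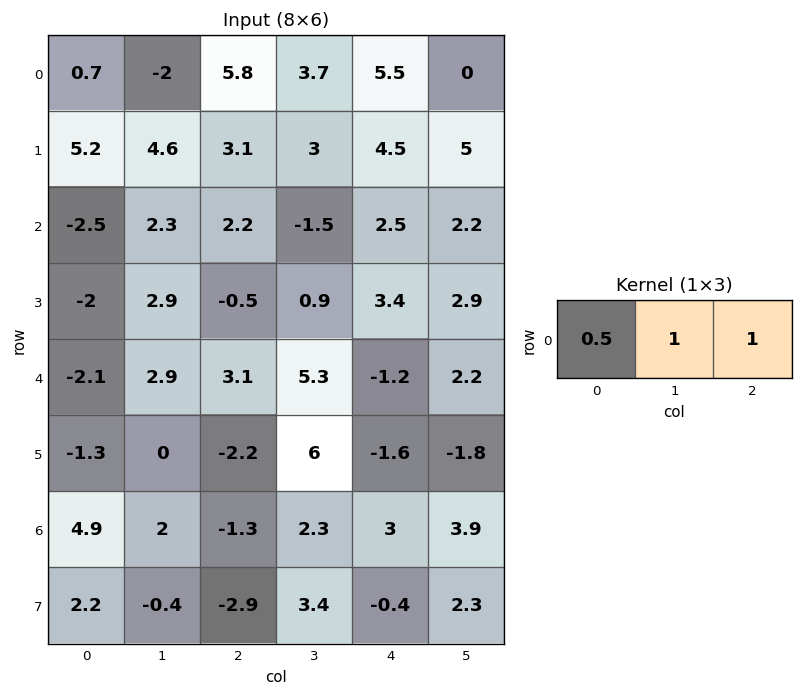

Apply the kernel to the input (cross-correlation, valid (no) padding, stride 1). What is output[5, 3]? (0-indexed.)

-0.4

The receptive field on the input at this output position is [6 -1.6 -1.8]. Elementwise product with the kernel and sum: 6·0.5 + -1.6·1 + -1.8·1.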